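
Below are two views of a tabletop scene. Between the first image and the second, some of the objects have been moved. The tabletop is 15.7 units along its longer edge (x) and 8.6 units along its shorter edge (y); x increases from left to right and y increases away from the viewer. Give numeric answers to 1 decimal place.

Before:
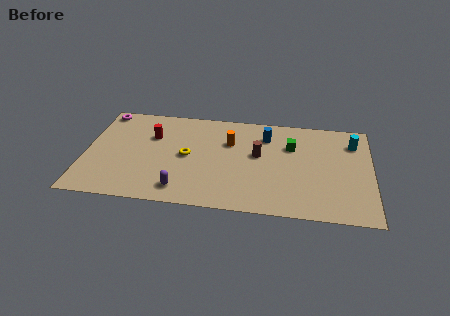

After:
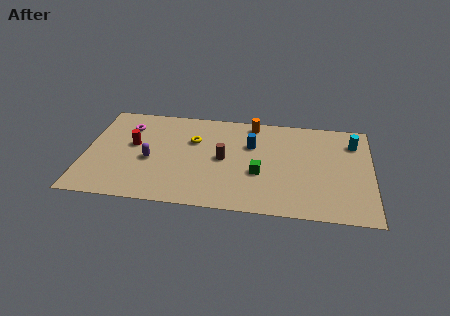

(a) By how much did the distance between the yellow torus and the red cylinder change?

+0.9

The distance was about 2.5 in the first image and 3.4 in the second, so they moved 0.9 units further apart.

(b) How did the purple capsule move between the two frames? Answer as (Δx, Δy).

(-1.8, 2.3)

The purple capsule was at about (5.4, 1.4) and moved to about (3.6, 3.7).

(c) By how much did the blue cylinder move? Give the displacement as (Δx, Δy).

(-0.8, -0.9)

The blue cylinder was at about (9.9, 6.6) and moved to about (9.1, 5.7).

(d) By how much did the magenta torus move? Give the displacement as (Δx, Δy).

(1.4, -1.2)

The magenta torus started near (0.8, 7.7) and ended near (2.2, 6.5).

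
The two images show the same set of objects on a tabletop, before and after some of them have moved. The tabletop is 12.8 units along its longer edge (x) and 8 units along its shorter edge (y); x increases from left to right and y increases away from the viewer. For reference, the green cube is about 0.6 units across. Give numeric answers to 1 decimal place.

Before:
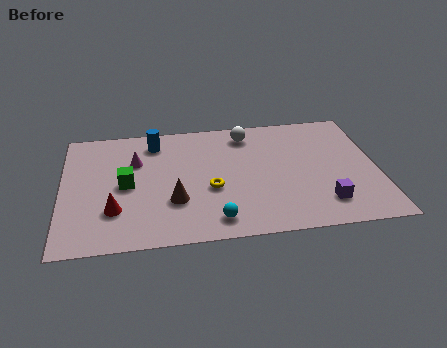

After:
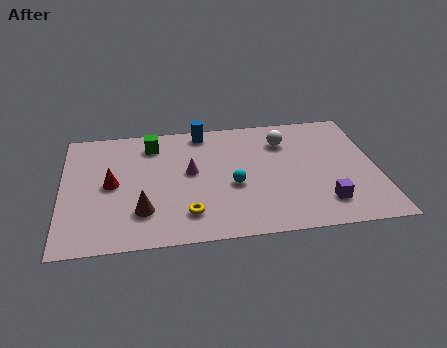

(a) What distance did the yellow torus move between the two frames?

1.8

The yellow torus was near (6.0, 3.2) before and (5.0, 1.7) after, so it travelled √(1.0² + 1.5²) ≈ 1.8 units.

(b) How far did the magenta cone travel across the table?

2.4

The magenta cone moved from about (3.0, 5.4) to (5.2, 4.4), a distance of √(2.2² + 1.0²) ≈ 2.4.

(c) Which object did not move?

the purple cube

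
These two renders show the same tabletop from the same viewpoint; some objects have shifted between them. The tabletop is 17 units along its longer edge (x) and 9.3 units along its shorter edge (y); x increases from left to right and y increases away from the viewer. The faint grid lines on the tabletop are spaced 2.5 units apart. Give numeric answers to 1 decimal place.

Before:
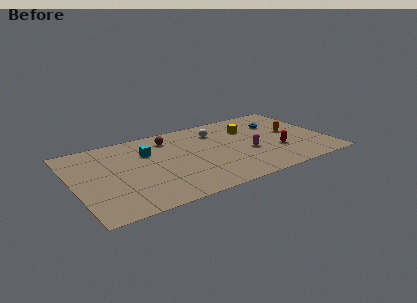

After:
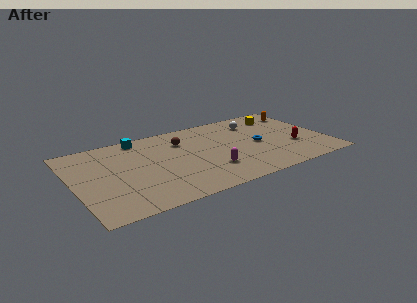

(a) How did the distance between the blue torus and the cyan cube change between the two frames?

-0.5

Before: roughly 9.0 units apart; after: 8.5. That's 0.5 units closer together.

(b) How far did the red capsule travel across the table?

1.2

From (13.5, 3.1) to (14.7, 3.2), the red capsule covered √(1.2² + 0.1²) ≈ 1.2 units.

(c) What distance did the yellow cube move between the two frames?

2.5

From (12.1, 6.6) to (14.5, 7.4), the yellow cube covered √(2.4² + 0.8²) ≈ 2.5 units.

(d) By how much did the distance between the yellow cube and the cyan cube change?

+2.7

They were about 7.0 units apart before and 9.7 after — 2.7 units further apart.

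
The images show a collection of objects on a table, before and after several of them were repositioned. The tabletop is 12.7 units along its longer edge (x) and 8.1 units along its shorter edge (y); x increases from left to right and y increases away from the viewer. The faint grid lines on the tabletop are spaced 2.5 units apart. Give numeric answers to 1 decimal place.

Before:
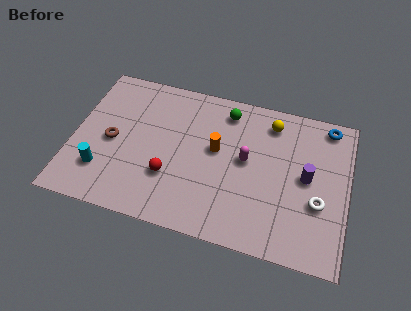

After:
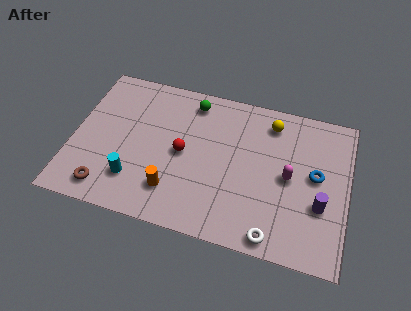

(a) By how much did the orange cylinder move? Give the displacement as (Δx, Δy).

(-1.8, -2.7)

The orange cylinder was at about (6.6, 4.6) and moved to about (4.8, 1.9).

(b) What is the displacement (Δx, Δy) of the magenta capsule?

(2.0, -0.4)

The magenta capsule was at about (8.0, 4.4) and moved to about (10.0, 4.0).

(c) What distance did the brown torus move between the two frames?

2.6

The brown torus moved from about (1.8, 3.8) to (1.8, 1.2), a distance of √(0.0² + 2.6²) ≈ 2.6.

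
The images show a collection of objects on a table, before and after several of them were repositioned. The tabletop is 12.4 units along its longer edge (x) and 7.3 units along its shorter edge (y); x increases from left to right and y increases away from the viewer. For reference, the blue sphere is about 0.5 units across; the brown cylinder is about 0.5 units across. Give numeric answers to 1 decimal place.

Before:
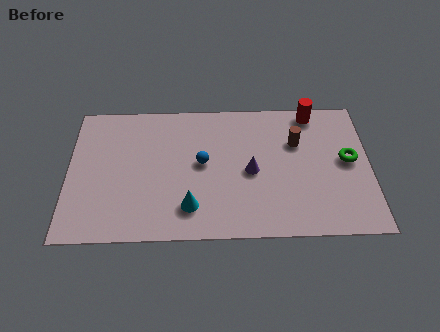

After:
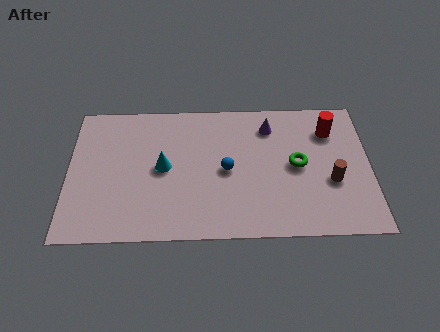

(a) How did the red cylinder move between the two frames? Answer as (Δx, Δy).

(0.7, -1.0)

From the two frames, the red cylinder sits at roughly (10.1, 6.5) before and (10.8, 5.5) after.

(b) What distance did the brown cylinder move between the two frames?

2.5

The brown cylinder moved from about (9.4, 4.9) to (10.8, 2.8), a distance of √(1.4² + 2.1²) ≈ 2.5.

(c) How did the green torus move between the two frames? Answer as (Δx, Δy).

(-2.1, -0.2)

The green torus was at about (11.5, 3.9) and moved to about (9.4, 3.7).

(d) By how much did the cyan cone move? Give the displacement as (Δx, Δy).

(-1.1, 2.1)

The cyan cone started near (5.0, 1.6) and ended near (3.9, 3.7).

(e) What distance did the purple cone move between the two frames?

2.5

The purple cone was near (7.5, 3.4) before and (8.3, 5.8) after, so it travelled √(0.8² + 2.4²) ≈ 2.5 units.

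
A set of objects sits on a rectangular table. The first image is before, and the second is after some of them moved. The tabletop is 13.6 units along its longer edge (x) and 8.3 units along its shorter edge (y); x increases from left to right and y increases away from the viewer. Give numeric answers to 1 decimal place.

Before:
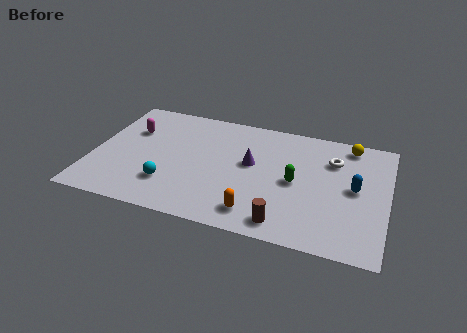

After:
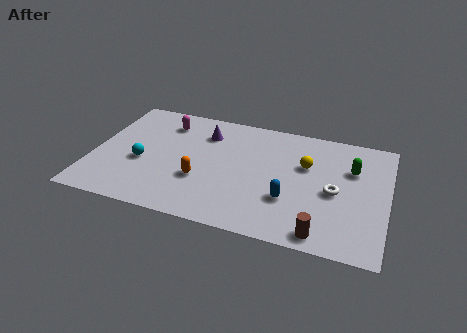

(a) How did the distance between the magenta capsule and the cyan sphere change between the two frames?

-0.7

The distance was about 4.0 in the first image and 3.3 in the second, so they moved 0.7 units closer together.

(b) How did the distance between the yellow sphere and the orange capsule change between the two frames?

-1.8

They were about 7.1 units apart before and 5.3 after — 1.8 units closer together.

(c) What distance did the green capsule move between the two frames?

3.0

From (9.4, 4.0) to (11.9, 5.6), the green capsule covered √(2.5² + 1.6²) ≈ 3.0 units.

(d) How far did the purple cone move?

2.8

From (7.3, 4.7) to (5.0, 6.3), the purple cone covered √(2.3² + 1.6²) ≈ 2.8 units.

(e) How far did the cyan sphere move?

1.8

The cyan sphere moved from about (3.7, 2.2) to (2.3, 3.4), a distance of √(1.4² + 1.2²) ≈ 1.8.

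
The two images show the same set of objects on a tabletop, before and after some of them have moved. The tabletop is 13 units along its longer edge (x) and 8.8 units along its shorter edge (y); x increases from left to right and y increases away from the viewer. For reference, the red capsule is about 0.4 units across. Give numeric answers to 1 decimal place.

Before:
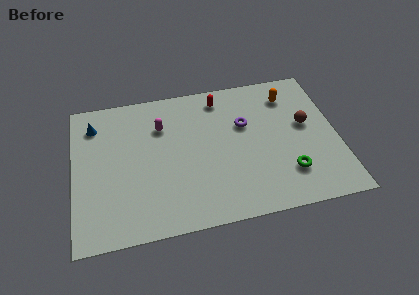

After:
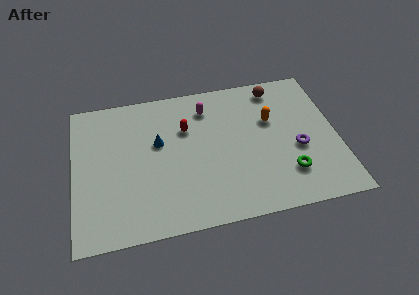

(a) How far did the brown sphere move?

2.9

The brown sphere was near (11.5, 5.0) before and (10.2, 7.6) after, so it travelled √(1.3² + 2.6²) ≈ 2.9 units.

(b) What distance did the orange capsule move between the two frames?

1.7

The orange capsule moved from about (10.8, 7.0) to (9.8, 5.6), a distance of √(1.0² + 1.4²) ≈ 1.7.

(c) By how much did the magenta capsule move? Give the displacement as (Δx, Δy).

(2.3, 0.7)

The magenta capsule started near (4.4, 6.3) and ended near (6.7, 7.0).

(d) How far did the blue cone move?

3.5

The blue cone was near (1.1, 7.0) before and (4.2, 5.3) after, so it travelled √(3.1² + 1.7²) ≈ 3.5 units.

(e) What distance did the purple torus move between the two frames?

3.2

The purple torus was near (8.5, 5.6) before and (11.0, 3.6) after, so it travelled √(2.5² + 2.0²) ≈ 3.2 units.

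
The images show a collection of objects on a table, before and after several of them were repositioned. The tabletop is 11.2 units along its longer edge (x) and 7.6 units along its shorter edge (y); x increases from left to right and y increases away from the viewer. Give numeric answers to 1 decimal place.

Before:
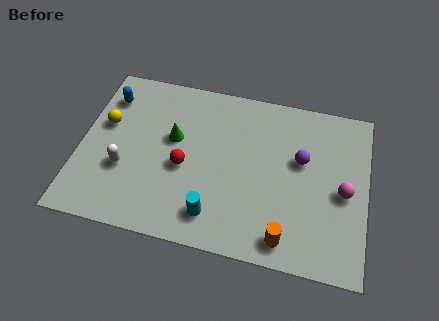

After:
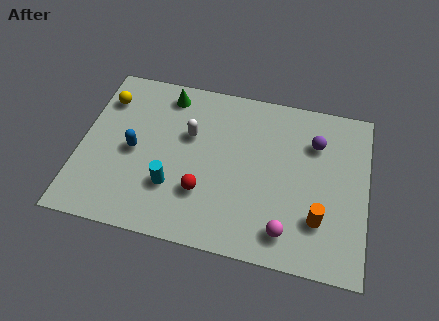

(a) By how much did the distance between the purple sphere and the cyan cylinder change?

+1.8

Before: roughly 4.5 units apart; after: 6.3. That's 1.8 units further apart.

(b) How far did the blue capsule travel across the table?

2.6

The blue capsule was near (0.9, 5.9) before and (2.1, 3.6) after, so it travelled √(1.2² + 2.3²) ≈ 2.6 units.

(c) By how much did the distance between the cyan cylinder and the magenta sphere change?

-0.7

The distance was about 5.3 in the first image and 4.6 in the second, so they moved 0.7 units closer together.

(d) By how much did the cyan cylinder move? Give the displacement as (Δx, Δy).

(-1.7, 0.9)

From the two frames, the cyan cylinder sits at roughly (5.4, 1.4) before and (3.7, 2.3) after.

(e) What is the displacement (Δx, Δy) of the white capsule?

(2.4, 2.1)

From the two frames, the white capsule sits at roughly (1.8, 2.7) before and (4.2, 4.8) after.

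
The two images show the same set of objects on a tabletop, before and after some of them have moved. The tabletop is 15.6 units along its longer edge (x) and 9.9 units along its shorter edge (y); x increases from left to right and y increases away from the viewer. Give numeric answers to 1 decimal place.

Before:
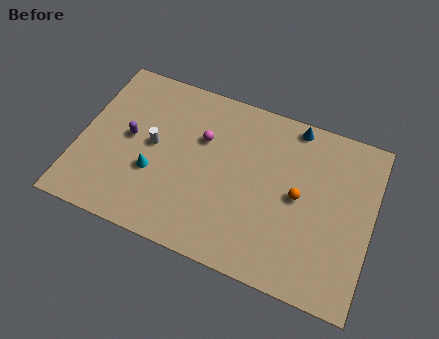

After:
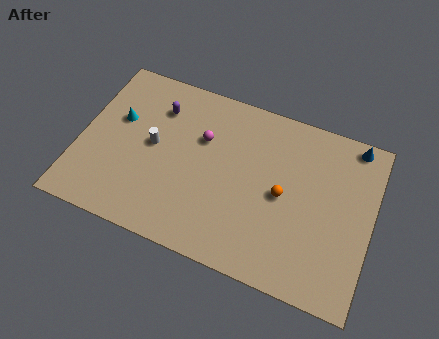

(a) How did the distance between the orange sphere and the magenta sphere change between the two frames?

-0.7

They were about 5.5 units apart before and 4.8 after — 0.7 units closer together.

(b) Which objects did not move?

the white cylinder and the magenta sphere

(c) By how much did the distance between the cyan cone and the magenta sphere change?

+0.8

They were about 3.7 units apart before and 4.5 after — 0.8 units further apart.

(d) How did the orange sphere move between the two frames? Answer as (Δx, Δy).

(-0.8, -0.2)

The orange sphere started near (11.7, 5.0) and ended near (10.9, 4.8).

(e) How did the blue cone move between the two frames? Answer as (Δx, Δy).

(3.2, 0.0)

The blue cone started near (11.1, 9.0) and ended near (14.3, 9.0).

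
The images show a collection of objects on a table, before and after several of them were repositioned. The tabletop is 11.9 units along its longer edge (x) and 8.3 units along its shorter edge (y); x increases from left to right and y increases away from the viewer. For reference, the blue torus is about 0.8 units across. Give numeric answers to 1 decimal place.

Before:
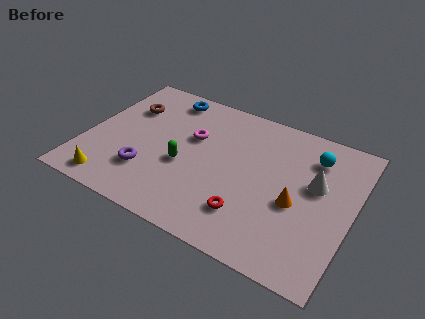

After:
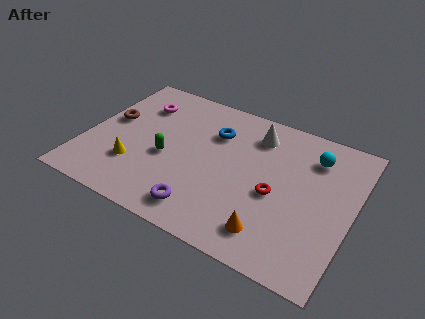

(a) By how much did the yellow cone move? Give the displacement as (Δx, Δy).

(0.8, 1.4)

From the two frames, the yellow cone sits at roughly (1.6, 1.0) before and (2.4, 2.4) after.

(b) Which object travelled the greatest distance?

the white cone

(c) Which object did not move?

the cyan sphere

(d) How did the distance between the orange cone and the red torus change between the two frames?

-0.3

Before: roughly 2.4 units apart; after: 2.1. That's 0.3 units closer together.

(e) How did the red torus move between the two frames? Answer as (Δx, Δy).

(1.0, 1.6)

The red torus started near (7.6, 2.0) and ended near (8.6, 3.6).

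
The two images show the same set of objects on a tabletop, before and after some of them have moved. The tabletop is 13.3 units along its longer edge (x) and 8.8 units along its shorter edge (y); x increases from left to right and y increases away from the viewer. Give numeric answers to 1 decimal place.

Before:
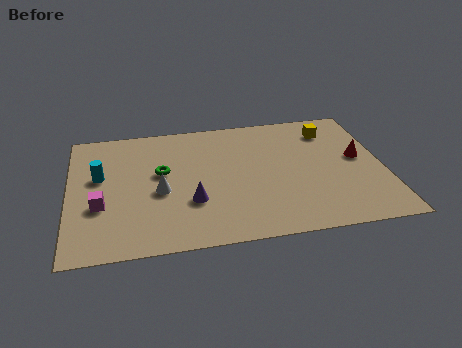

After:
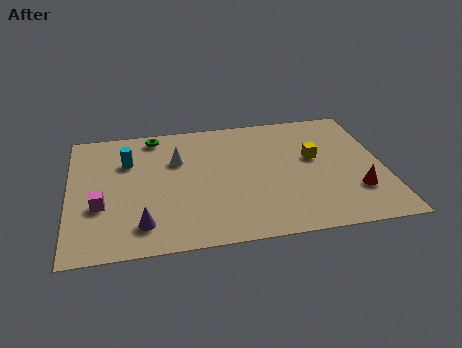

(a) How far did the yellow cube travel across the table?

2.1

The yellow cube moved from about (11.2, 7.0) to (10.4, 5.1), a distance of √(0.8² + 1.9²) ≈ 2.1.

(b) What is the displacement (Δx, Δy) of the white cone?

(0.8, 2.1)

The white cone started near (3.8, 3.8) and ended near (4.6, 5.9).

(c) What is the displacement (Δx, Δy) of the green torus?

(-0.2, 2.7)

From the two frames, the green torus sits at roughly (3.9, 5.1) before and (3.7, 7.8) after.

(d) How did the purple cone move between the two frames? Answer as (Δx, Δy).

(-2.1, -1.2)

From the two frames, the purple cone sits at roughly (5.1, 2.9) before and (3.0, 1.7) after.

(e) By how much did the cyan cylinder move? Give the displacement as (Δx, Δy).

(1.2, 0.9)

From the two frames, the cyan cylinder sits at roughly (1.3, 5.2) before and (2.5, 6.1) after.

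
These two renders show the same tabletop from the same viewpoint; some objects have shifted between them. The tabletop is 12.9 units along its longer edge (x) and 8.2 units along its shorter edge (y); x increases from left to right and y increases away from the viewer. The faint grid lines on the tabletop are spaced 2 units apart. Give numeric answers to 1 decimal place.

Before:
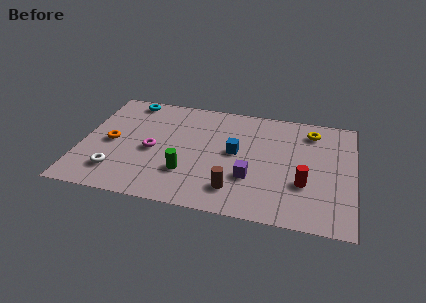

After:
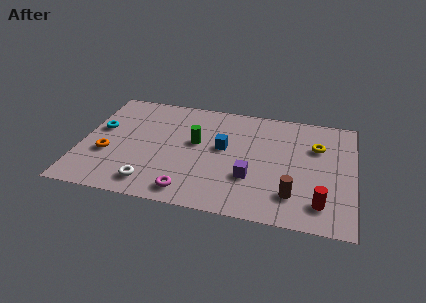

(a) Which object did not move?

the purple cube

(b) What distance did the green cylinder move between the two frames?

2.3

From (5.1, 2.4) to (5.4, 4.7), the green cylinder covered √(0.3² + 2.3²) ≈ 2.3 units.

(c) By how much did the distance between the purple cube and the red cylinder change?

+1.0

Before: roughly 2.5 units apart; after: 3.5. That's 1.0 units further apart.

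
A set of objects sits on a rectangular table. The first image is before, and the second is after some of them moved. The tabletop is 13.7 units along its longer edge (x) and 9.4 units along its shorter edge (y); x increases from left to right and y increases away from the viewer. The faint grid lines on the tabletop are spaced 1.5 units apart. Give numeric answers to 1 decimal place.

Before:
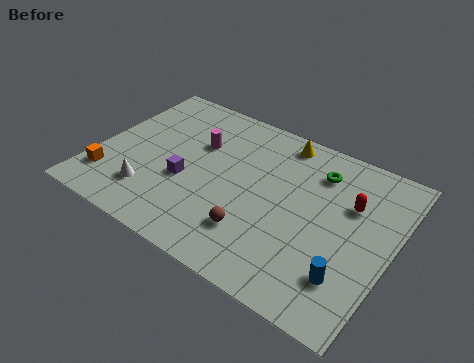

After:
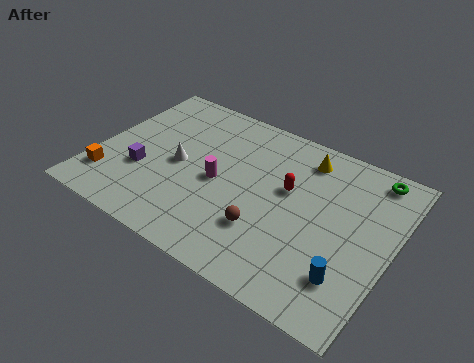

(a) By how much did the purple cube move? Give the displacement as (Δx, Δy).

(-2.0, -0.4)

The purple cube started near (4.3, 3.7) and ended near (2.3, 3.3).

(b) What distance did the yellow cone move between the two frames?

1.3

The yellow cone was near (8.0, 8.3) before and (9.2, 7.8) after, so it travelled √(1.2² + 0.5²) ≈ 1.3 units.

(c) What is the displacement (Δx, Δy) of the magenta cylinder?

(1.3, -1.8)

The magenta cylinder started near (4.4, 6.2) and ended near (5.7, 4.4).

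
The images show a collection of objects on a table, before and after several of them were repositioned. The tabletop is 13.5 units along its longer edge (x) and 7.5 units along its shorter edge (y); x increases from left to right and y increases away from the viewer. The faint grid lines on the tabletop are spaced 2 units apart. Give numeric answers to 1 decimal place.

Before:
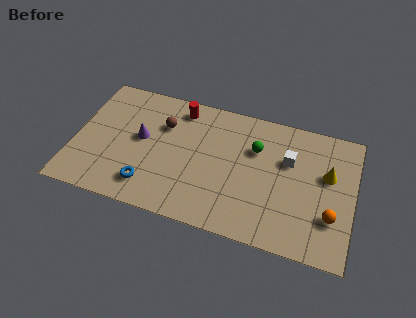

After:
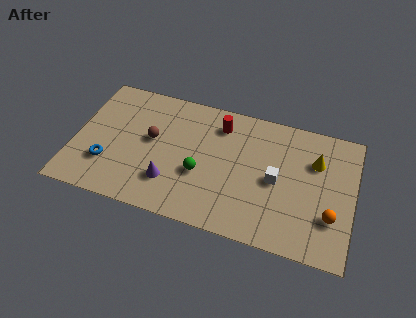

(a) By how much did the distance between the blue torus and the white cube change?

+0.9

Before: roughly 7.3 units apart; after: 8.2. That's 0.9 units further apart.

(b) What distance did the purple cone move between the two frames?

2.6

The purple cone moved from about (3.2, 4.1) to (4.8, 2.0), a distance of √(1.6² + 2.1²) ≈ 2.6.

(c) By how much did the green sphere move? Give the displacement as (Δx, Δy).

(-2.5, -2.2)

The green sphere started near (8.7, 5.1) and ended near (6.2, 2.9).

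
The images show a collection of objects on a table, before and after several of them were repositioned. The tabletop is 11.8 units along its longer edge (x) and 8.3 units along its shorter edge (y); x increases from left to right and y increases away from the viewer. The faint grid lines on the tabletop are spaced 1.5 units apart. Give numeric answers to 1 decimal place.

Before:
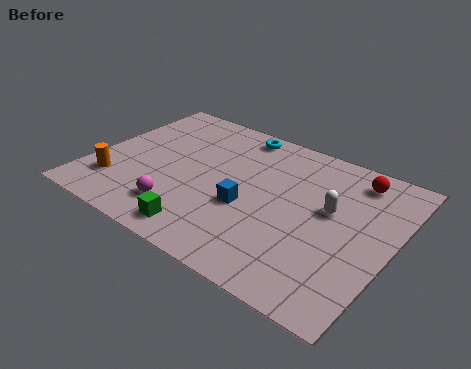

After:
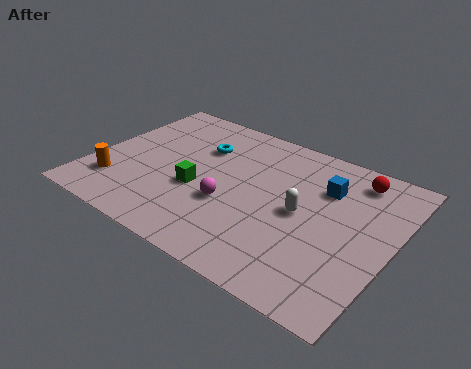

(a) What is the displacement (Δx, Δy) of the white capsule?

(-1.0, -0.7)

The white capsule started near (9.3, 4.8) and ended near (8.3, 4.1).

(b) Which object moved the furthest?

the blue cube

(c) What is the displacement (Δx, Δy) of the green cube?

(-0.7, 2.2)

The green cube was at about (5.0, 1.1) and moved to about (4.3, 3.3).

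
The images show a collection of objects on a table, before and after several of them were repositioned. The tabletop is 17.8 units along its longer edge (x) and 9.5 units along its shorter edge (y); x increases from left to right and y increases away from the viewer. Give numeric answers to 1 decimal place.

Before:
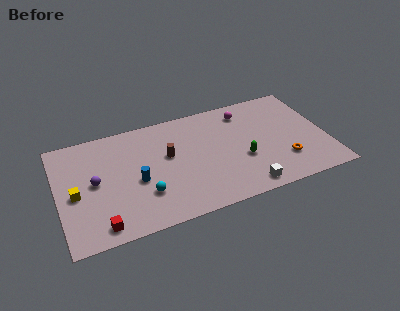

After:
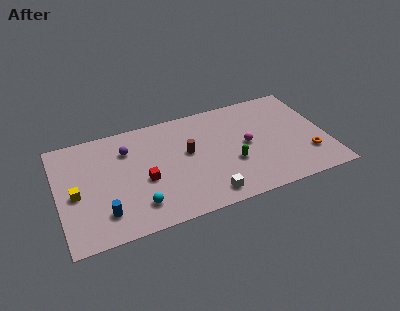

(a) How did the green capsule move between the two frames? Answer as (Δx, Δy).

(-0.7, -0.1)

The green capsule started near (12.1, 3.6) and ended near (11.4, 3.5).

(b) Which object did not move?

the yellow cube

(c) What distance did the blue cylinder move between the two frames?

3.0

From (5.1, 4.1) to (2.8, 2.1), the blue cylinder covered √(2.3² + 2.0²) ≈ 3.0 units.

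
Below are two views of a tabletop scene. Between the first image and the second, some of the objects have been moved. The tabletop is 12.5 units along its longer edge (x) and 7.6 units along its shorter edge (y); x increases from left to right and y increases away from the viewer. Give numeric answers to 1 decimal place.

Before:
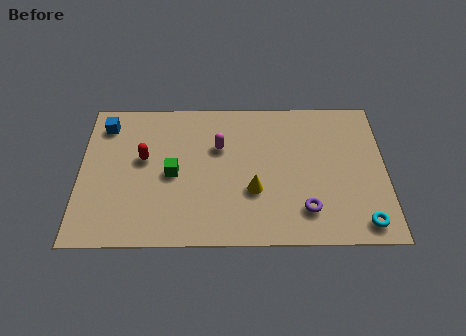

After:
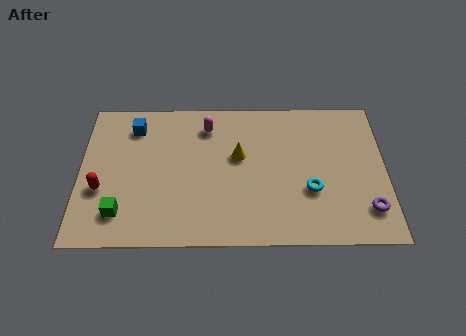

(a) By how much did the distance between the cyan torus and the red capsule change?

-1.0

Before: roughly 9.5 units apart; after: 8.5. That's 1.0 units closer together.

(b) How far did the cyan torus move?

2.7

The cyan torus moved from about (11.5, 1.0) to (9.4, 2.7), a distance of √(2.1² + 1.7²) ≈ 2.7.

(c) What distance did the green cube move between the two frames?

2.9

The green cube was near (3.8, 3.6) before and (1.7, 1.6) after, so it travelled √(2.1² + 2.0²) ≈ 2.9 units.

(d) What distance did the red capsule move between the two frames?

2.3

The red capsule moved from about (2.6, 4.4) to (0.9, 2.8), a distance of √(1.7² + 1.6²) ≈ 2.3.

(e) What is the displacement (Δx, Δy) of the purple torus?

(2.5, 0.0)

The purple torus started near (9.2, 1.7) and ended near (11.7, 1.7).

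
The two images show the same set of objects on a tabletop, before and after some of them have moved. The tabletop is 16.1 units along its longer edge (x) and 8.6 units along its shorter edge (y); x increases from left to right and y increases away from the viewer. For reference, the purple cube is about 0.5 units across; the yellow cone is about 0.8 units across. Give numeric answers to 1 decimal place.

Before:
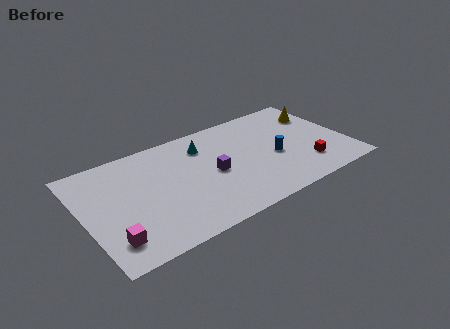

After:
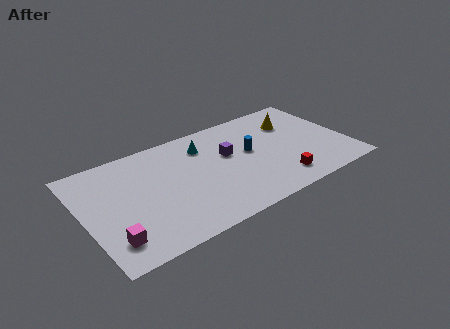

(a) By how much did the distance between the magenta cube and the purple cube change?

+1.4

Before: roughly 6.9 units apart; after: 8.3. That's 1.4 units further apart.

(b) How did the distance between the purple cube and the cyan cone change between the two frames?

-0.6

Before: roughly 2.5 units apart; after: 1.9. That's 0.6 units closer together.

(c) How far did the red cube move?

1.9

The red cube moved from about (13.3, 2.1) to (11.5, 1.6), a distance of √(1.8² + 0.5²) ≈ 1.9.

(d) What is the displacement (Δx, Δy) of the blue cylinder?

(-1.4, 1.1)

The blue cylinder started near (11.6, 3.7) and ended near (10.2, 4.8).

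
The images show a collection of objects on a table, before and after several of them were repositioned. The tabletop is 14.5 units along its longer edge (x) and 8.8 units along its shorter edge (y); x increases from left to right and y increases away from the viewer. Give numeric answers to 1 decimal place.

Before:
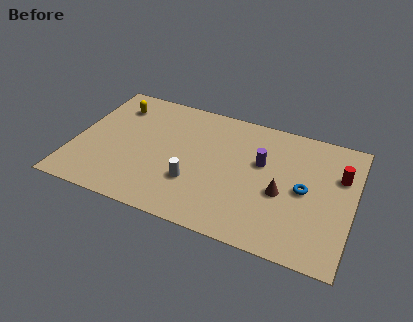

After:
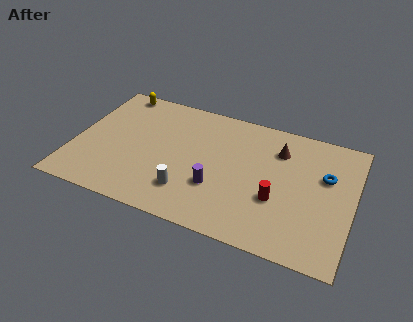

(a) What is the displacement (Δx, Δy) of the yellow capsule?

(-0.1, 1.1)

The yellow capsule was at about (1.8, 6.9) and moved to about (1.7, 8.0).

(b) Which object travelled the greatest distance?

the red cylinder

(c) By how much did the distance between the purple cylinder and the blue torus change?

+3.5

The distance was about 2.5 in the first image and 6.0 in the second, so they moved 3.5 units further apart.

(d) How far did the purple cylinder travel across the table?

3.3

The purple cylinder moved from about (9.7, 5.4) to (7.6, 2.9), a distance of √(2.1² + 2.5²) ≈ 3.3.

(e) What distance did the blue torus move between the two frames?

1.6

From (12.0, 4.3) to (13.0, 5.6), the blue torus covered √(1.0² + 1.3²) ≈ 1.6 units.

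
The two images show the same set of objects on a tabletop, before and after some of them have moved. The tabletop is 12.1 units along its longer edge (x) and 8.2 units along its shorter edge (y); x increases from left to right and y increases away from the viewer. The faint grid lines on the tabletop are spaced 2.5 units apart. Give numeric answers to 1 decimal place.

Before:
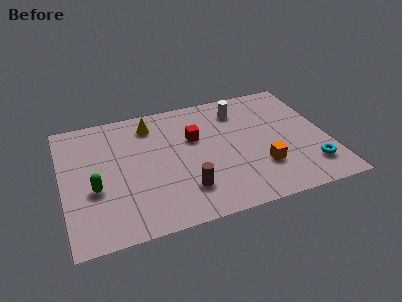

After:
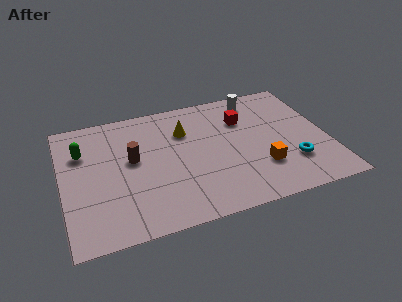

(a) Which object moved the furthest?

the brown cylinder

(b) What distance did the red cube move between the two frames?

2.4

The red cube moved from about (6.1, 5.2) to (8.4, 5.8), a distance of √(2.3² + 0.6²) ≈ 2.4.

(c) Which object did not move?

the orange cube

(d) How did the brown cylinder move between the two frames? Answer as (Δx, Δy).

(-2.2, 2.6)

The brown cylinder was at about (5.4, 2.0) and moved to about (3.2, 4.6).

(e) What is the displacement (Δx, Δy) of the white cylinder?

(0.8, 0.5)

The white cylinder started near (8.3, 6.5) and ended near (9.1, 7.0).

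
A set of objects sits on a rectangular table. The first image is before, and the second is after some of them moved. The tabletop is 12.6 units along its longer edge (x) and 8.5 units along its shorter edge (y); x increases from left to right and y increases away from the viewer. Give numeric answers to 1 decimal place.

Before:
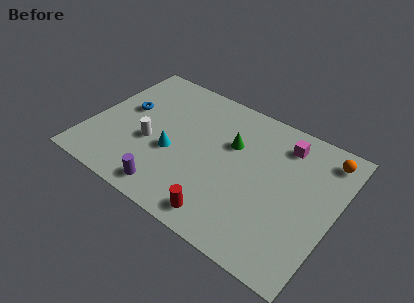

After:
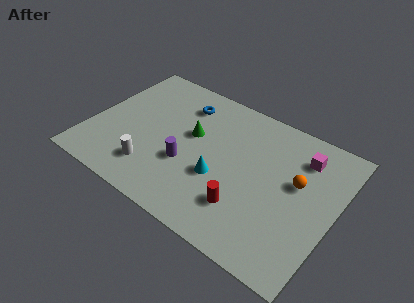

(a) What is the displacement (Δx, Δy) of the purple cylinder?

(0.5, 2.0)

The purple cylinder started near (4.7, 1.1) and ended near (5.2, 3.1).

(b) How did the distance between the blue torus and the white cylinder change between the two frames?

+2.7

The distance was about 2.2 in the first image and 4.9 in the second, so they moved 2.7 units further apart.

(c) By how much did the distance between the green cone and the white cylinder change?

-1.0

The distance was about 4.4 in the first image and 3.4 in the second, so they moved 1.0 units closer together.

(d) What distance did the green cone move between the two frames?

2.1

The green cone was near (7.1, 5.5) before and (5.1, 5.0) after, so it travelled √(2.0² + 0.5²) ≈ 2.1 units.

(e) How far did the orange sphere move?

2.5

The orange sphere moved from about (11.7, 7.2) to (10.6, 5.0), a distance of √(1.1² + 2.2²) ≈ 2.5.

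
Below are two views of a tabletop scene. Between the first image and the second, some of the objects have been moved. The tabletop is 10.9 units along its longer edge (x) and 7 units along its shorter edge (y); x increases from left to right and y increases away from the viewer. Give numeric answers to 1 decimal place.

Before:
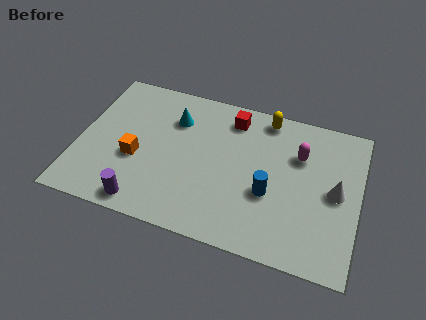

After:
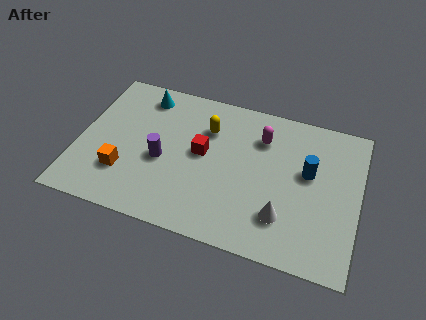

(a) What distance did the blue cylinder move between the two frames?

2.0

From (7.5, 2.7) to (8.9, 4.1), the blue cylinder covered √(1.4² + 1.4²) ≈ 2.0 units.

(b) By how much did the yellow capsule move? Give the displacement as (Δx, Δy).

(-2.2, -1.2)

From the two frames, the yellow capsule sits at roughly (7.1, 6.2) before and (4.9, 5.0) after.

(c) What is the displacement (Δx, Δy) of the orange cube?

(-0.4, -0.8)

The orange cube started near (2.3, 2.8) and ended near (1.9, 2.0).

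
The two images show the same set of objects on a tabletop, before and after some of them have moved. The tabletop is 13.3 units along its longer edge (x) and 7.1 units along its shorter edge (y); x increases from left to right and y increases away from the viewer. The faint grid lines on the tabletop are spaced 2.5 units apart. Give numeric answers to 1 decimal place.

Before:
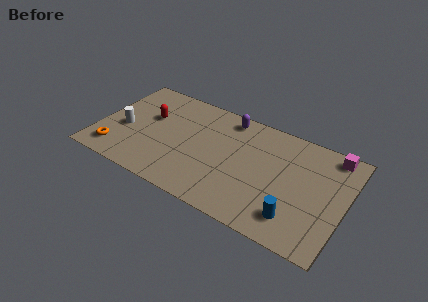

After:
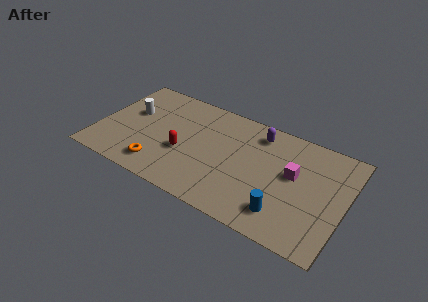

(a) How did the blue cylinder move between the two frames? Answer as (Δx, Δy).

(-0.6, 0.0)

From the two frames, the blue cylinder sits at roughly (10.9, 1.5) before and (10.3, 1.5) after.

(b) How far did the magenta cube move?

2.8

The magenta cube moved from about (12.3, 6.3) to (10.5, 4.1), a distance of √(1.8² + 2.2²) ≈ 2.8.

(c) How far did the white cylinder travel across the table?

1.3

The white cylinder was near (1.4, 3.0) before and (1.6, 4.3) after, so it travelled √(0.2² + 1.3²) ≈ 1.3 units.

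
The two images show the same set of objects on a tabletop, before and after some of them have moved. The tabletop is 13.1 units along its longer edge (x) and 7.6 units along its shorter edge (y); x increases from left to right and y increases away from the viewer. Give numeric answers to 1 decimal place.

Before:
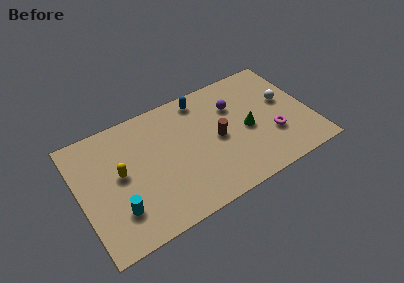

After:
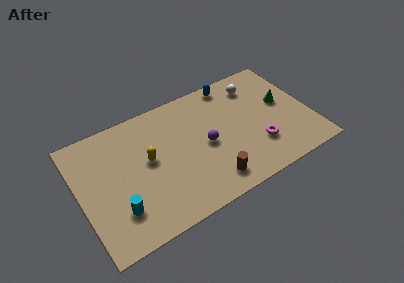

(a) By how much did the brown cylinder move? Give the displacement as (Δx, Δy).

(-0.8, -2.4)

From the two frames, the brown cylinder sits at roughly (7.8, 3.7) before and (7.0, 1.3) after.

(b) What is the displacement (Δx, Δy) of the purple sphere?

(-1.9, -1.7)

The purple sphere started near (9.0, 5.3) and ended near (7.1, 3.6).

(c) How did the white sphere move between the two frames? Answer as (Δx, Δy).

(-1.4, 1.7)

From the two frames, the white sphere sits at roughly (11.8, 4.4) before and (10.4, 6.1) after.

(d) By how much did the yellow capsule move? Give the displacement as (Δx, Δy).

(1.6, 0.1)

From the two frames, the yellow capsule sits at roughly (2.3, 4.1) before and (3.9, 4.2) after.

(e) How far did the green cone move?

2.3

From (9.5, 3.5) to (11.7, 4.3), the green cone covered √(2.2² + 0.8²) ≈ 2.3 units.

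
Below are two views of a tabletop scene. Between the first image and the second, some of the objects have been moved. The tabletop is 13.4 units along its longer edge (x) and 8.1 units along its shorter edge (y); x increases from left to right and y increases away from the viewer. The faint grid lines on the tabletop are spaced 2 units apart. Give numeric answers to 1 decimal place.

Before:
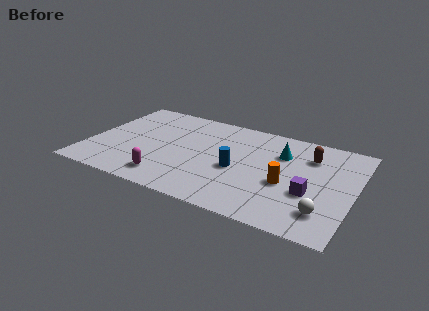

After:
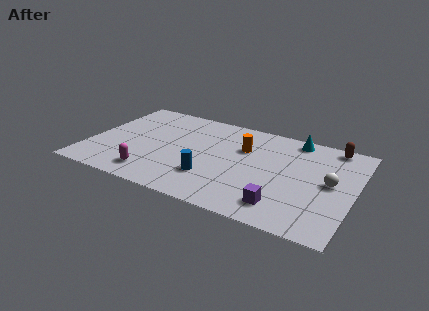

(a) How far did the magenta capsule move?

0.8

The magenta capsule moved from about (4.3, 1.4) to (3.5, 1.4), a distance of √(0.8² + 0.0²) ≈ 0.8.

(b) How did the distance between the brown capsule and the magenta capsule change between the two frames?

+2.2

Before: roughly 8.1 units apart; after: 10.3. That's 2.2 units further apart.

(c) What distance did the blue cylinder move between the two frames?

1.7

From (7.6, 3.5) to (6.4, 2.3), the blue cylinder covered √(1.2² + 1.2²) ≈ 1.7 units.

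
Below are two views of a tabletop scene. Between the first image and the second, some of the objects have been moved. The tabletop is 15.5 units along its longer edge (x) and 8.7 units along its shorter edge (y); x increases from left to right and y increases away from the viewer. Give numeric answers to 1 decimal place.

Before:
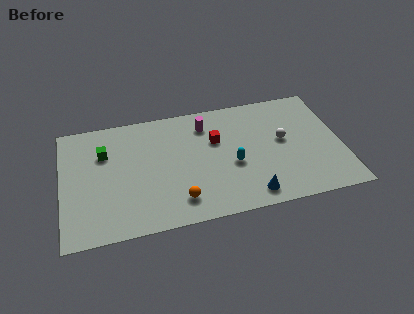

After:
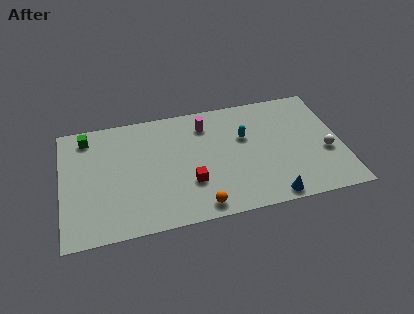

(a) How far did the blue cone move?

1.2

The blue cone was near (10.2, 1.2) before and (11.3, 0.8) after, so it travelled √(1.1² + 0.4²) ≈ 1.2 units.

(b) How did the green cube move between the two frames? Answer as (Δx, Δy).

(-0.9, 1.4)

From the two frames, the green cube sits at roughly (2.4, 6.0) before and (1.5, 7.4) after.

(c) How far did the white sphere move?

2.7

The white sphere was near (12.3, 4.8) before and (14.6, 3.4) after, so it travelled √(2.3² + 1.4²) ≈ 2.7 units.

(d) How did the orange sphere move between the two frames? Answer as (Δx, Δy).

(1.1, -0.7)

From the two frames, the orange sphere sits at roughly (6.3, 1.7) before and (7.4, 1.0) after.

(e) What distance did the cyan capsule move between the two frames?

2.1

The cyan capsule was near (9.4, 3.6) before and (10.2, 5.5) after, so it travelled √(0.8² + 1.9²) ≈ 2.1 units.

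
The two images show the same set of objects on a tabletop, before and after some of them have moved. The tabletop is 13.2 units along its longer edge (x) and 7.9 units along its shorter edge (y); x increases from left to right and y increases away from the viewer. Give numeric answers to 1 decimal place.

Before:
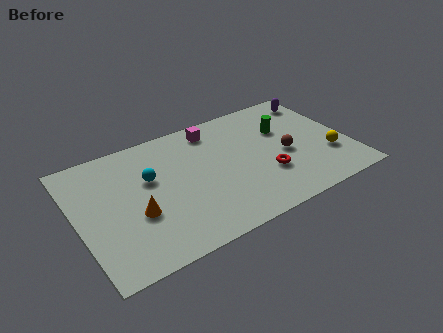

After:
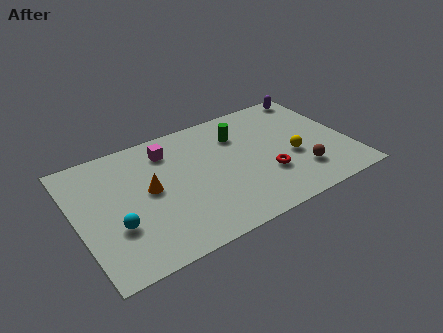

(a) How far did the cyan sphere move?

2.9

The cyan sphere moved from about (3.6, 4.9) to (1.7, 2.7), a distance of √(1.9² + 2.2²) ≈ 2.9.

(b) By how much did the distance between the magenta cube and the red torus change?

+1.1

They were about 4.6 units apart before and 5.7 after — 1.1 units further apart.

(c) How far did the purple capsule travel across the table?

0.5

From (12.3, 6.6) to (12.2, 7.1), the purple capsule covered √(0.1² + 0.5²) ≈ 0.5 units.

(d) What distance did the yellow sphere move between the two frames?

1.8

The yellow sphere was near (12.1, 2.5) before and (10.4, 3.2) after, so it travelled √(1.7² + 0.7²) ≈ 1.8 units.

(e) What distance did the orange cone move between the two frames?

1.4

From (2.7, 3.0) to (3.5, 4.2), the orange cone covered √(0.8² + 1.2²) ≈ 1.4 units.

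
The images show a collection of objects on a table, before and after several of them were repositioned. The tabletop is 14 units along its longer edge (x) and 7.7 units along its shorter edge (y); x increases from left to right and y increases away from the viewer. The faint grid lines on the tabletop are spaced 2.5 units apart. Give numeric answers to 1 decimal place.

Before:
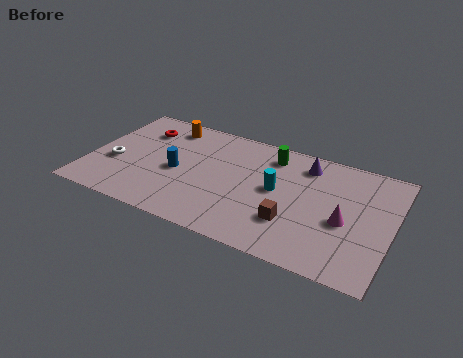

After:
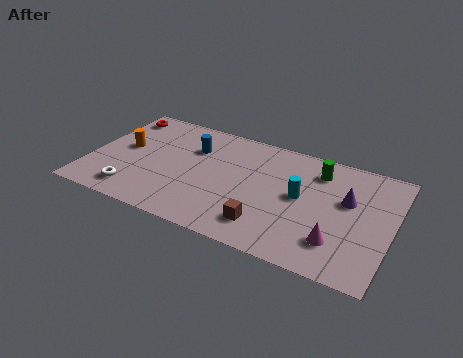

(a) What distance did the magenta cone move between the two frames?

1.4

The magenta cone was near (11.9, 3.3) before and (11.7, 1.9) after, so it travelled √(0.2² + 1.4²) ≈ 1.4 units.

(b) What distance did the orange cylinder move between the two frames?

2.9

The orange cylinder moved from about (3.2, 6.5) to (1.5, 4.2), a distance of √(1.7² + 2.3²) ≈ 2.9.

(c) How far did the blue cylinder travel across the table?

2.0

The blue cylinder was near (4.1, 3.5) before and (4.6, 5.4) after, so it travelled √(0.5² + 1.9²) ≈ 2.0 units.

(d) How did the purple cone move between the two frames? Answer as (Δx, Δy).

(2.1, -1.6)

The purple cone was at about (9.8, 6.3) and moved to about (11.9, 4.7).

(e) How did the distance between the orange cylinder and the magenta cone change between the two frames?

+1.2

They were about 9.3 units apart before and 10.5 after — 1.2 units further apart.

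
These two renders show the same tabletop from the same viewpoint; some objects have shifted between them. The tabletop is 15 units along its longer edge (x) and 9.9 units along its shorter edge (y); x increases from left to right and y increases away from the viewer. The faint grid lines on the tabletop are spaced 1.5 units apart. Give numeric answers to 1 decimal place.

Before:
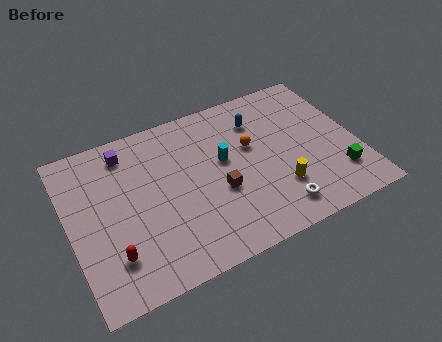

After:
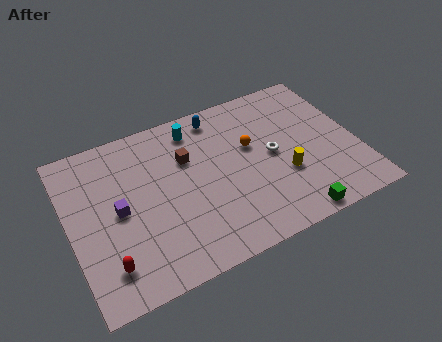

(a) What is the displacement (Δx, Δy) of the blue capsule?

(-2.0, 1.1)

The blue capsule was at about (10.2, 7.5) and moved to about (8.2, 8.6).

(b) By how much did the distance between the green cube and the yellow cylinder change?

-0.4

The distance was about 3.1 in the first image and 2.7 in the second, so they moved 0.4 units closer together.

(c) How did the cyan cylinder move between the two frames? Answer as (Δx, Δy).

(-1.2, 2.6)

From the two frames, the cyan cylinder sits at roughly (8.1, 5.7) before and (6.9, 8.3) after.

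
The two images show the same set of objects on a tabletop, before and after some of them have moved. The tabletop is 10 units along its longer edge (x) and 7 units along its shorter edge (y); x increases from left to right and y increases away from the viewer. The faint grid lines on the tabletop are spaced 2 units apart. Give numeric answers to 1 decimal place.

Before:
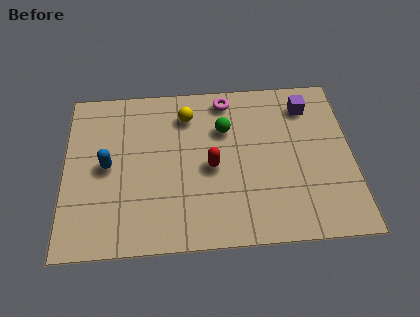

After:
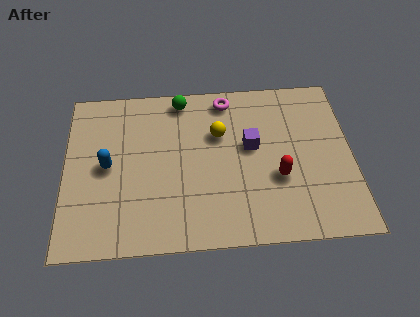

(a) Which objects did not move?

the magenta torus and the blue capsule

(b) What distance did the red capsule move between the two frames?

2.4

The red capsule moved from about (5.1, 3.2) to (7.4, 2.6), a distance of √(2.3² + 0.6²) ≈ 2.4.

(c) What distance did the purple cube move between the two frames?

2.6

From (8.5, 5.6) to (6.5, 4.0), the purple cube covered √(2.0² + 1.6²) ≈ 2.6 units.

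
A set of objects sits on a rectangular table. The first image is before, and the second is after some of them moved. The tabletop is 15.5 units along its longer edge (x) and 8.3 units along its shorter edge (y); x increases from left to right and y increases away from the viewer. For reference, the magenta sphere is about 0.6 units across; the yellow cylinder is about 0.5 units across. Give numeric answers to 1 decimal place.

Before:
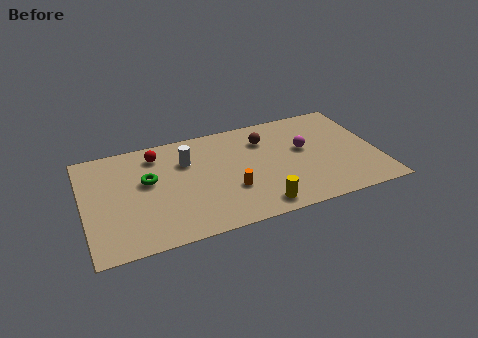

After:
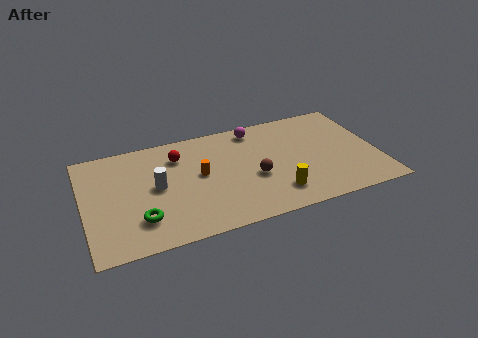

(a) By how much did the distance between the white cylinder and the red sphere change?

+0.6

They were about 1.8 units apart before and 2.4 after — 0.6 units further apart.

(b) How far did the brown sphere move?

2.9

The brown sphere was near (9.7, 6.2) before and (8.9, 3.4) after, so it travelled √(0.8² + 2.8²) ≈ 2.9 units.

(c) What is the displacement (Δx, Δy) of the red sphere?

(1.1, -0.5)

The red sphere started near (4.0, 6.8) and ended near (5.1, 6.3).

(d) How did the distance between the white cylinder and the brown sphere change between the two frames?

+1.0

They were about 4.2 units apart before and 5.2 after — 1.0 units further apart.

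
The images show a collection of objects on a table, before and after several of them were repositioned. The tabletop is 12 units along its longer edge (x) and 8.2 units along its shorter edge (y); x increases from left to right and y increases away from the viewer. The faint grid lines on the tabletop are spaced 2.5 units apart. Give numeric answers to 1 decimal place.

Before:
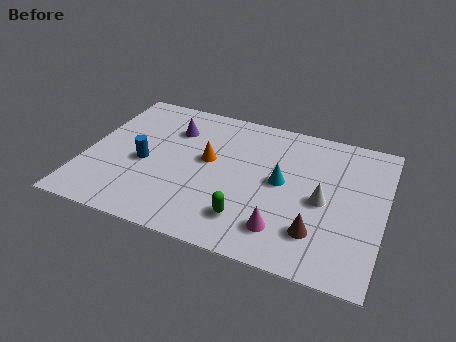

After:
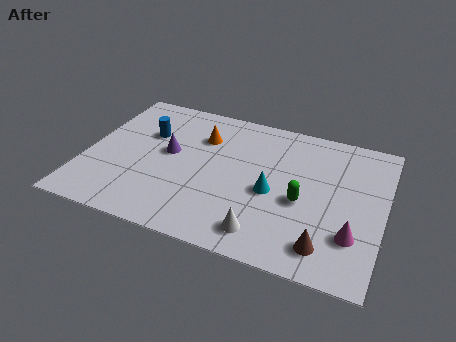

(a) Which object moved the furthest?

the white cone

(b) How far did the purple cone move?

1.5

From (3.3, 6.0) to (3.3, 4.5), the purple cone covered √(0.0² + 1.5²) ≈ 1.5 units.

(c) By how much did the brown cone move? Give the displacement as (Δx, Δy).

(0.4, -0.6)

From the two frames, the brown cone sits at roughly (9.5, 2.0) before and (9.9, 1.4) after.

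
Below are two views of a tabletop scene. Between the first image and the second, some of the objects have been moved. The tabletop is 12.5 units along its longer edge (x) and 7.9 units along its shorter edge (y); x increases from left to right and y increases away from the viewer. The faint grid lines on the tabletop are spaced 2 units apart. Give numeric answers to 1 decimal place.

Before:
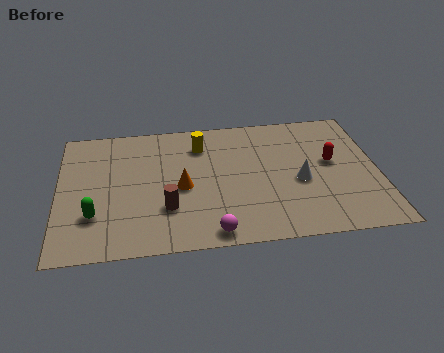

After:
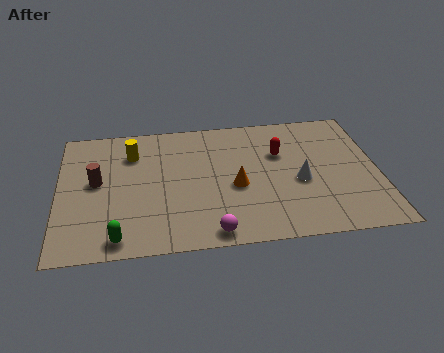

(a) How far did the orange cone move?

2.1

From (4.8, 3.6) to (6.9, 3.4), the orange cone covered √(2.1² + 0.2²) ≈ 2.1 units.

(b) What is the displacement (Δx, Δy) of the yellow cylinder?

(-2.7, -0.2)

The yellow cylinder started near (5.6, 6.1) and ended near (2.9, 5.9).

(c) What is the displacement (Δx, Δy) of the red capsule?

(-2.0, 0.8)

The red capsule was at about (10.7, 4.4) and moved to about (8.7, 5.2).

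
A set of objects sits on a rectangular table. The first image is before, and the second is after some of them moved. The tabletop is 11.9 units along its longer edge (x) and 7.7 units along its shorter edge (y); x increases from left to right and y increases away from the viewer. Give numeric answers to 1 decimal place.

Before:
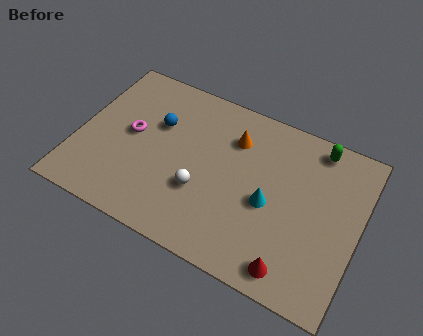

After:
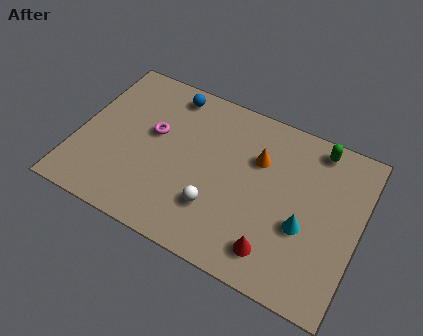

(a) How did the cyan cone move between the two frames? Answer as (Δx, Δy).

(1.5, -0.4)

The cyan cone started near (8.2, 3.4) and ended near (9.7, 3.0).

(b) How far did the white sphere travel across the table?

0.9

The white sphere was near (5.4, 2.7) before and (6.1, 2.2) after, so it travelled √(0.7² + 0.5²) ≈ 0.9 units.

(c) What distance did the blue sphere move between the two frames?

1.7

The blue sphere moved from about (3.2, 5.0) to (3.5, 6.7), a distance of √(0.3² + 1.7²) ≈ 1.7.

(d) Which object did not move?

the green capsule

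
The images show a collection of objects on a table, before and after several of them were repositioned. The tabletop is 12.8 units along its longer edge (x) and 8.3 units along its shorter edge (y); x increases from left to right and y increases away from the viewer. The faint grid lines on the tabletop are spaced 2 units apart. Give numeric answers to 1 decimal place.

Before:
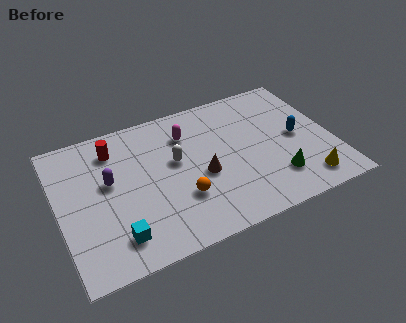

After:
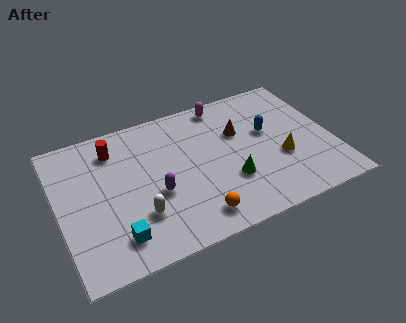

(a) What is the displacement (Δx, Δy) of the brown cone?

(2.0, 1.9)

From the two frames, the brown cone sits at roughly (6.6, 3.5) before and (8.6, 5.4) after.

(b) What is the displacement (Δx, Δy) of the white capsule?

(-2.0, -2.4)

The white capsule was at about (5.5, 4.8) and moved to about (3.5, 2.4).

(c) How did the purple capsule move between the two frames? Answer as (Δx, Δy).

(2.0, -1.5)

The purple capsule started near (2.4, 4.8) and ended near (4.4, 3.3).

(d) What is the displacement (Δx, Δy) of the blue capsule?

(-1.3, 0.8)

The blue capsule started near (11.2, 4.1) and ended near (9.9, 4.9).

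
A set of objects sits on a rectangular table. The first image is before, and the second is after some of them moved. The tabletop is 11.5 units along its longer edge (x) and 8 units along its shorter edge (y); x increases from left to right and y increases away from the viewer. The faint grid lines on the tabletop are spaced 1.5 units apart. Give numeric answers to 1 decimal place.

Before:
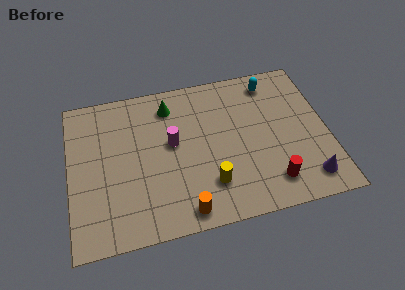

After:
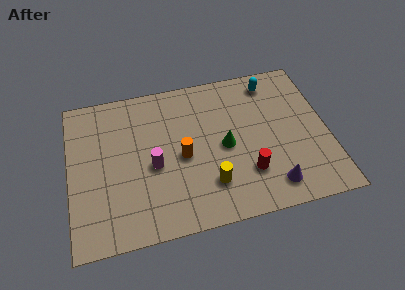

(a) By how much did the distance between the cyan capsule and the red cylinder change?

-0.5

Before: roughly 5.3 units apart; after: 4.8. That's 0.5 units closer together.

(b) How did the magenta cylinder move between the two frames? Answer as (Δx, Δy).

(-0.9, -1.0)

The magenta cylinder was at about (4.6, 4.5) and moved to about (3.7, 3.5).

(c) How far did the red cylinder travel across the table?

1.2

The red cylinder was near (8.8, 1.5) before and (7.8, 2.2) after, so it travelled √(1.0² + 0.7²) ≈ 1.2 units.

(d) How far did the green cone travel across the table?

3.5

The green cone moved from about (4.6, 6.5) to (6.9, 3.8), a distance of √(2.3² + 2.7²) ≈ 3.5.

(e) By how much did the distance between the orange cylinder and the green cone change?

-3.7

The distance was about 5.6 in the first image and 1.9 in the second, so they moved 3.7 units closer together.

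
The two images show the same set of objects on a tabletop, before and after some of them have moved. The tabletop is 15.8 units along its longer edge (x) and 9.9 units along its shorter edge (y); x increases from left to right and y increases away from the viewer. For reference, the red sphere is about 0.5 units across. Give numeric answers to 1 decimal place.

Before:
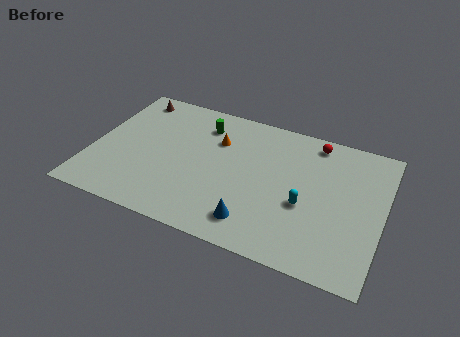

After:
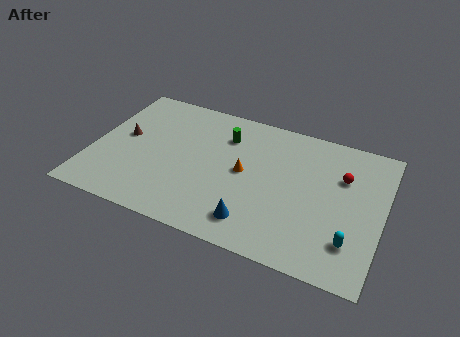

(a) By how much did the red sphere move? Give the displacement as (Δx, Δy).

(1.7, -2.0)

From the two frames, the red sphere sits at roughly (11.8, 8.7) before and (13.5, 6.7) after.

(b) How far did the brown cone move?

3.2

From (1.6, 8.6) to (1.6, 5.4), the brown cone covered √(0.0² + 3.2²) ≈ 3.2 units.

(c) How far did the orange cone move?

2.5

The orange cone moved from about (6.6, 6.9) to (8.3, 5.1), a distance of √(1.7² + 1.8²) ≈ 2.5.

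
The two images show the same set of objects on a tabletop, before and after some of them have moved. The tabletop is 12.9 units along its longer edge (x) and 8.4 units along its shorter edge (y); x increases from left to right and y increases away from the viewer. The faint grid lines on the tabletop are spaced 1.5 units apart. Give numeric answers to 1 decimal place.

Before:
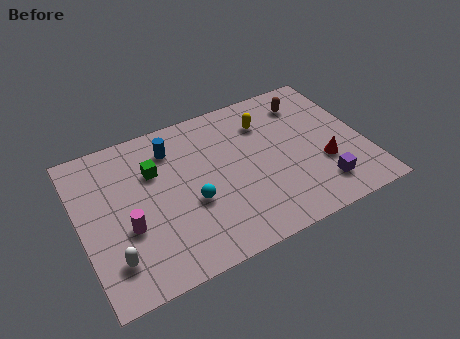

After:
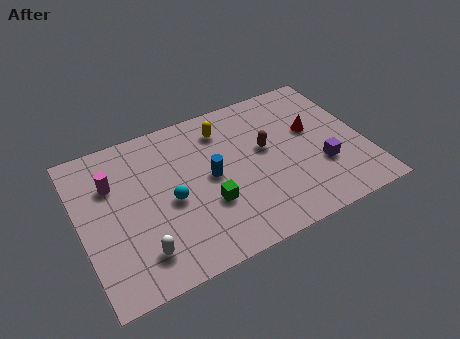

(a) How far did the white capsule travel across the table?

1.2

The white capsule was near (1.2, 1.9) before and (2.4, 1.7) after, so it travelled √(1.2² + 0.2²) ≈ 1.2 units.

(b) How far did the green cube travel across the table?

3.5

The green cube moved from about (3.5, 5.7) to (5.6, 2.9), a distance of √(2.1² + 2.8²) ≈ 3.5.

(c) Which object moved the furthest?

the green cube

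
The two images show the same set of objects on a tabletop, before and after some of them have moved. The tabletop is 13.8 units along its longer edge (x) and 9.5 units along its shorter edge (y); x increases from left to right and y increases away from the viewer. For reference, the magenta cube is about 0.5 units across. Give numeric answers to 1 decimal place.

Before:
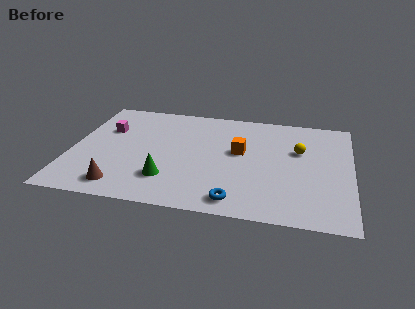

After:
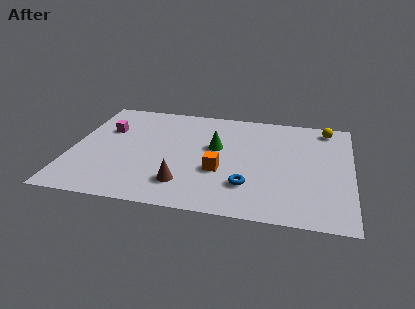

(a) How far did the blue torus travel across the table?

1.4

The blue torus moved from about (8.3, 1.2) to (8.8, 2.5), a distance of √(0.5² + 1.3²) ≈ 1.4.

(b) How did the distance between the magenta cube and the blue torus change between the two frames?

-0.3

They were about 8.4 units apart before and 8.1 after — 0.3 units closer together.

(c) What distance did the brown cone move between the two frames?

3.1

The brown cone moved from about (2.7, 1.4) to (5.7, 2.1), a distance of √(3.0² + 0.7²) ≈ 3.1.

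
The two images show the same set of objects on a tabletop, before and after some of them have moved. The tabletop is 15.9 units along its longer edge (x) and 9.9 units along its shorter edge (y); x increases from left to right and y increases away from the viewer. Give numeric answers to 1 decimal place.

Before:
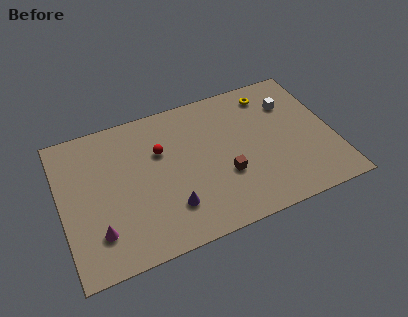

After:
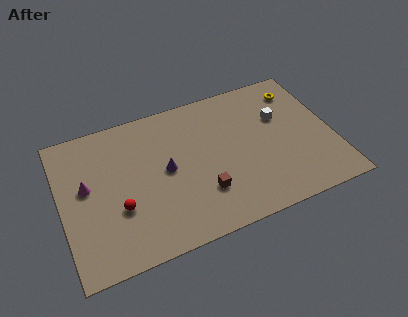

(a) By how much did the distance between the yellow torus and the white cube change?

+0.5

The distance was about 1.6 in the first image and 2.1 in the second, so they moved 0.5 units further apart.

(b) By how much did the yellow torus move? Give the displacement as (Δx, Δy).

(1.7, -0.3)

From the two frames, the yellow torus sits at roughly (12.6, 8.3) before and (14.3, 8.0) after.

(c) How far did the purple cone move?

2.6

The purple cone was near (6.1, 2.5) before and (6.1, 5.1) after, so it travelled √(0.0² + 2.6²) ≈ 2.6 units.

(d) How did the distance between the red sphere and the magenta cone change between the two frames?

-3.0

Before: roughly 5.7 units apart; after: 2.7. That's 3.0 units closer together.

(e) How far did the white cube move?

1.1

From (13.7, 7.2) to (13.0, 6.4), the white cube covered √(0.7² + 0.8²) ≈ 1.1 units.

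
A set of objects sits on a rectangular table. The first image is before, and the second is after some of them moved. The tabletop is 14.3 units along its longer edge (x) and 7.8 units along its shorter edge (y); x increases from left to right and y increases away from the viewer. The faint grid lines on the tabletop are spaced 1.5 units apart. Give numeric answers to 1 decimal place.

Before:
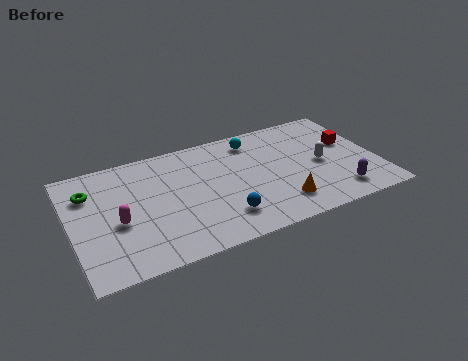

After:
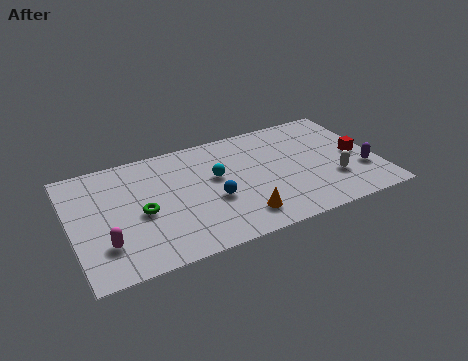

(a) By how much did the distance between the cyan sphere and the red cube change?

+1.9

The distance was about 4.8 in the first image and 6.7 in the second, so they moved 1.9 units further apart.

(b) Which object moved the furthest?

the green torus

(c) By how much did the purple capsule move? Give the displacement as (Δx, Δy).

(1.3, 1.1)

From the two frames, the purple capsule sits at roughly (12.2, 1.4) before and (13.5, 2.5) after.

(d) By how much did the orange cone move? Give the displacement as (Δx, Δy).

(-1.9, -0.2)

The orange cone was at about (9.5, 1.7) and moved to about (7.6, 1.5).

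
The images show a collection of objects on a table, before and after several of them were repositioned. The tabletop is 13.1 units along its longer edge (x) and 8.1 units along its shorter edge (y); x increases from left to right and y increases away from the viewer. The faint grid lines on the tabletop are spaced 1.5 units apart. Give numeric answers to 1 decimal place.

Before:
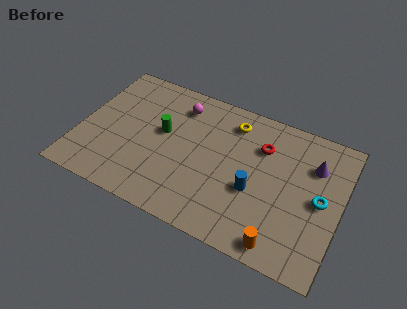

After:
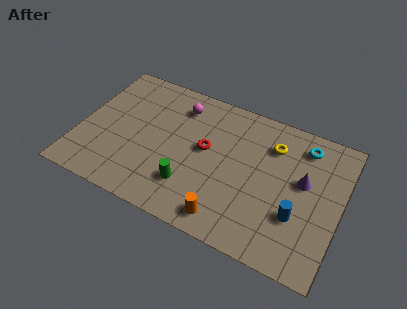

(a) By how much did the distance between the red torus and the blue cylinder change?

+2.5

The distance was about 2.6 in the first image and 5.1 in the second, so they moved 2.5 units further apart.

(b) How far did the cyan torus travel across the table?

2.9

From (12.1, 4.0) to (11.0, 6.7), the cyan torus covered √(1.1² + 2.7²) ≈ 2.9 units.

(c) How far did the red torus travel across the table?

3.0

The red torus was near (9.0, 5.8) before and (6.3, 4.5) after, so it travelled √(2.7² + 1.3²) ≈ 3.0 units.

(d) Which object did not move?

the magenta sphere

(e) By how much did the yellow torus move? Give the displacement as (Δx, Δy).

(2.1, -0.5)

The yellow torus was at about (7.4, 6.6) and moved to about (9.5, 6.1).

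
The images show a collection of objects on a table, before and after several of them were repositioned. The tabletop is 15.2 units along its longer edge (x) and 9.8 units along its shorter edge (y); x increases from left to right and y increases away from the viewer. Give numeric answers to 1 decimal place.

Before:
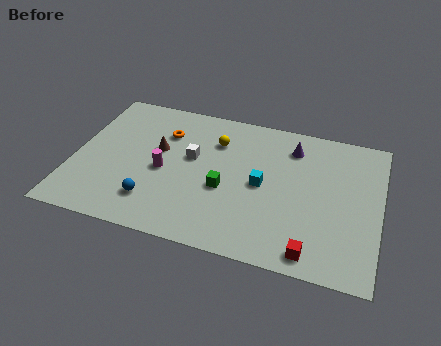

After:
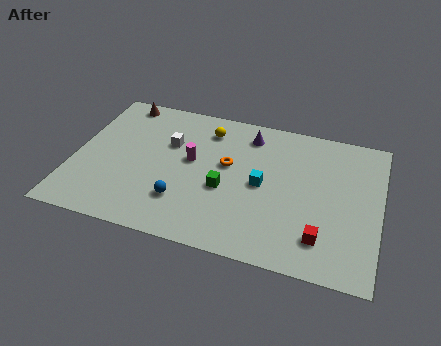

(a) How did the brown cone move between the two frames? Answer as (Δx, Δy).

(-2.2, 3.0)

From the two frames, the brown cone sits at roughly (4.1, 5.8) before and (1.9, 8.8) after.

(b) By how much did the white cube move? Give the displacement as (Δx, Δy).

(-1.2, 0.7)

The white cube was at about (5.8, 5.7) and moved to about (4.6, 6.4).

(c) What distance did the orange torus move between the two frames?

3.6

The orange torus moved from about (4.3, 7.1) to (7.6, 5.7), a distance of √(3.3² + 1.4²) ≈ 3.6.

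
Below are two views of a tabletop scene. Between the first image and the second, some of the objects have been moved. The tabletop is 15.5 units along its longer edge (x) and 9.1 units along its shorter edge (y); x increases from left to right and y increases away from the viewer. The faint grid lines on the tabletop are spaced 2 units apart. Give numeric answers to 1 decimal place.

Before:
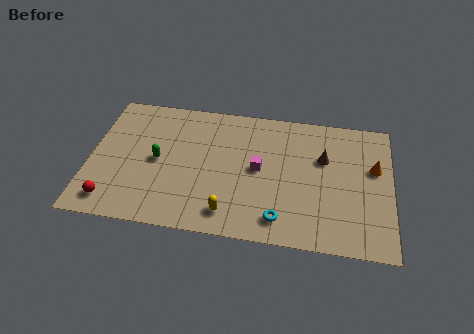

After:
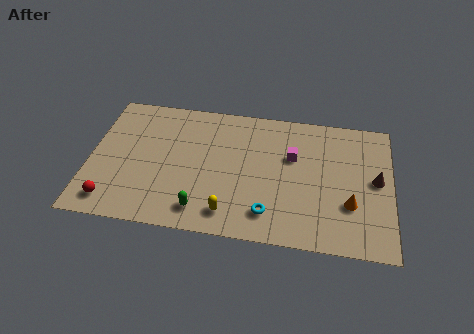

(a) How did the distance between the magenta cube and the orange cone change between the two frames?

-1.9

The distance was about 6.0 in the first image and 4.1 in the second, so they moved 1.9 units closer together.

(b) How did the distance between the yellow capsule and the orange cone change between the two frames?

-2.1

Before: roughly 8.4 units apart; after: 6.3. That's 2.1 units closer together.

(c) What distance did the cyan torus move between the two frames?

0.7

The cyan torus was near (9.9, 1.5) before and (9.3, 1.8) after, so it travelled √(0.6² + 0.3²) ≈ 0.7 units.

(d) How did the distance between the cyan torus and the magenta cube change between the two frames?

+0.7

Before: roughly 3.4 units apart; after: 4.1. That's 0.7 units further apart.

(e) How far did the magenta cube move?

2.0

The magenta cube moved from about (8.7, 4.7) to (10.4, 5.8), a distance of √(1.7² + 1.1²) ≈ 2.0.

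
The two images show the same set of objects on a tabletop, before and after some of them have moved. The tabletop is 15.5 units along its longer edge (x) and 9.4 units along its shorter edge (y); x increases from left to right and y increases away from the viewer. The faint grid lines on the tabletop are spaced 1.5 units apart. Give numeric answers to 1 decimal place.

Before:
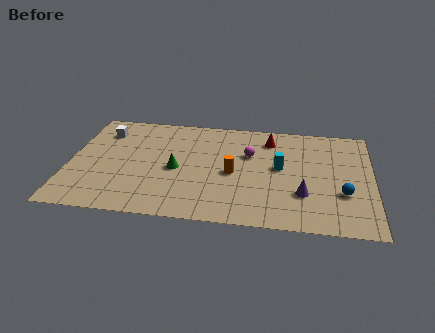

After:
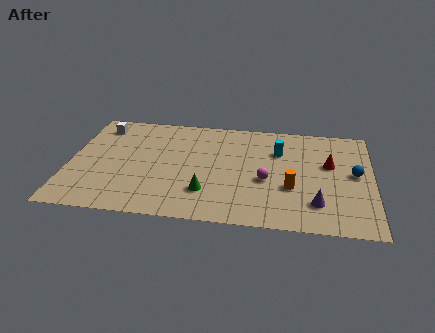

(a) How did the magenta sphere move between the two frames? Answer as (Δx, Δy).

(0.9, -2.2)

The magenta sphere started near (9.2, 6.1) and ended near (10.1, 3.9).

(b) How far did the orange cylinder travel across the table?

3.1

The orange cylinder was near (8.4, 4.3) before and (11.4, 3.4) after, so it travelled √(3.0² + 0.9²) ≈ 3.1 units.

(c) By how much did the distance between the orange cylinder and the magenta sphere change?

-0.6

Before: roughly 2.0 units apart; after: 1.4. That's 0.6 units closer together.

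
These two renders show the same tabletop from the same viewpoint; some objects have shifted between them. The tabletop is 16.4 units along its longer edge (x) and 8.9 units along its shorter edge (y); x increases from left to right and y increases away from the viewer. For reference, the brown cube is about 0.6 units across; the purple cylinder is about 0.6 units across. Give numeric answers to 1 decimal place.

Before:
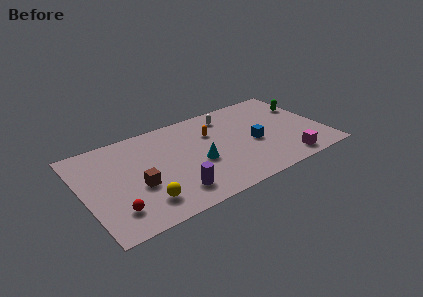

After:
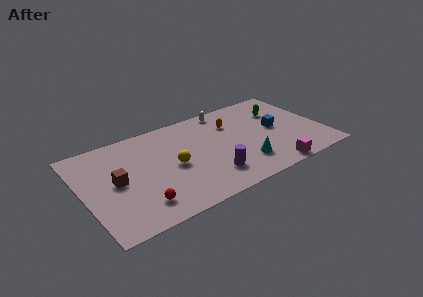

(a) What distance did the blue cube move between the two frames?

1.8

From (11.6, 3.9) to (13.3, 4.6), the blue cube covered √(1.7² + 0.7²) ≈ 1.8 units.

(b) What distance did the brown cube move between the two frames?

1.6

From (3.5, 3.5) to (2.2, 4.5), the brown cube covered √(1.3² + 1.0²) ≈ 1.6 units.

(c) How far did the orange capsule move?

1.5

The orange capsule was near (9.0, 6.1) before and (10.5, 6.4) after, so it travelled √(1.5² + 0.3²) ≈ 1.5 units.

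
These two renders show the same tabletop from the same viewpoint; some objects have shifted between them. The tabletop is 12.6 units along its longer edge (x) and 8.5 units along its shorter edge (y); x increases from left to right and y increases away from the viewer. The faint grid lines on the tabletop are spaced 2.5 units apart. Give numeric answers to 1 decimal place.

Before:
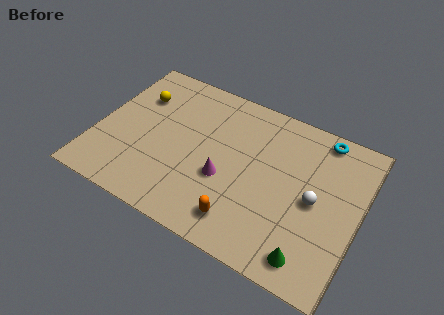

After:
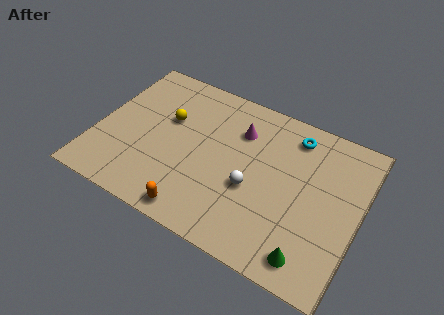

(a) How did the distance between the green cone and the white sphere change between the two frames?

+0.9

Before: roughly 2.9 units apart; after: 3.8. That's 0.9 units further apart.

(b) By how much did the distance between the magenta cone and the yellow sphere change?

-1.9

The distance was about 5.4 in the first image and 3.5 in the second, so they moved 1.9 units closer together.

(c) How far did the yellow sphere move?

1.7

From (1.6, 6.0) to (3.2, 5.3), the yellow sphere covered √(1.6² + 0.7²) ≈ 1.7 units.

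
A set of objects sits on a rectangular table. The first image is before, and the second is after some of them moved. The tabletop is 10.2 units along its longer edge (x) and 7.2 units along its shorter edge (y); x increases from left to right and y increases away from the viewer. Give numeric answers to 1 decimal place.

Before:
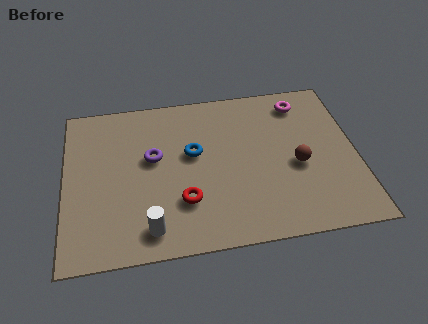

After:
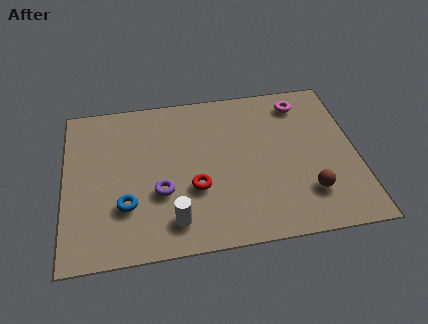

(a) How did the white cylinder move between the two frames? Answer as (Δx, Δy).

(0.8, 0.2)

The white cylinder started near (2.9, 1.1) and ended near (3.7, 1.3).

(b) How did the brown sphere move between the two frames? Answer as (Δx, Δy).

(0.3, -1.3)

The brown sphere was at about (8.1, 3.1) and moved to about (8.4, 1.8).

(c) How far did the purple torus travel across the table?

1.6

The purple torus moved from about (3.1, 4.2) to (3.3, 2.6), a distance of √(0.2² + 1.6²) ≈ 1.6.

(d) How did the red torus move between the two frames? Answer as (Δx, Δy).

(0.4, 0.5)

From the two frames, the red torus sits at roughly (4.1, 2.1) before and (4.5, 2.6) after.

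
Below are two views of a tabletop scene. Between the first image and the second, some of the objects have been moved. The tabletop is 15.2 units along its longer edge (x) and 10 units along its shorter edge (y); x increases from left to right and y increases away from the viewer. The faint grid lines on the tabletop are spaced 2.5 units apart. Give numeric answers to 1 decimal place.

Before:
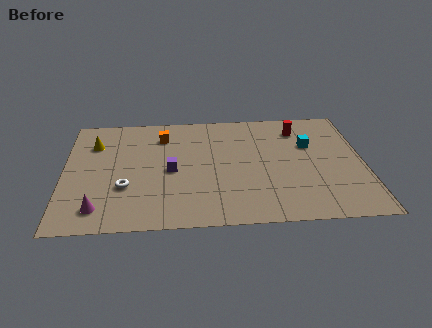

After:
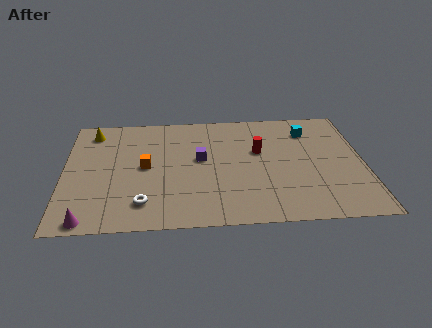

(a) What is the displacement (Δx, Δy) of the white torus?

(0.9, -1.4)

From the two frames, the white torus sits at roughly (3.1, 3.4) before and (4.0, 2.0) after.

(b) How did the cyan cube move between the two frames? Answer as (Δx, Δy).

(0.0, 1.3)

The cyan cube was at about (12.5, 6.5) and moved to about (12.5, 7.8).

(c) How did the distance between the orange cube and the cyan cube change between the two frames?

+1.2

Before: roughly 7.6 units apart; after: 8.8. That's 1.2 units further apart.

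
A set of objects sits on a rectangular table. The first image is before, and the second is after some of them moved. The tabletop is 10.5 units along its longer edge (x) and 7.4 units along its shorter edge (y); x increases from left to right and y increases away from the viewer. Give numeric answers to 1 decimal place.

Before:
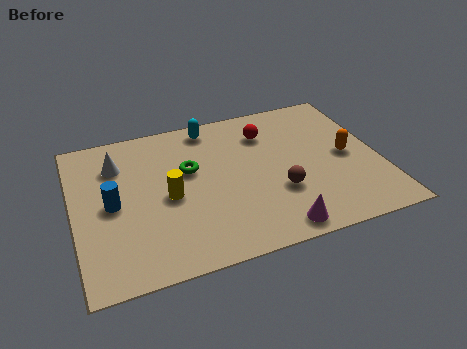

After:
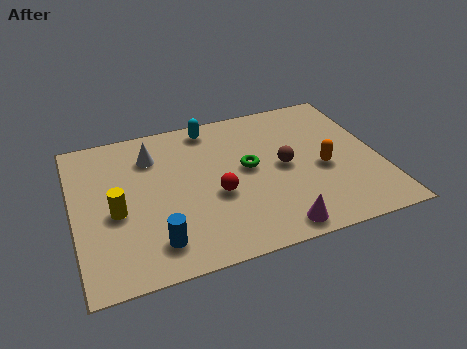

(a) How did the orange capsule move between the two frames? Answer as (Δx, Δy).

(-0.9, -0.4)

From the two frames, the orange capsule sits at roughly (9.4, 3.6) before and (8.5, 3.2) after.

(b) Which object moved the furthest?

the red sphere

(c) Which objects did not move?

the magenta cone and the cyan capsule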